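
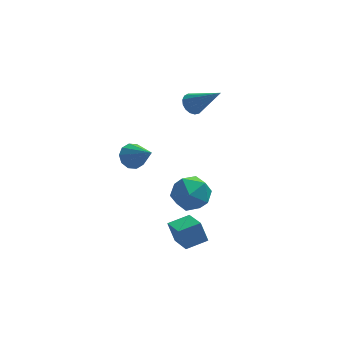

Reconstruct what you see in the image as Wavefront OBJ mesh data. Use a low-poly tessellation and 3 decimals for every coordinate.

v -1.073 1.669 -0.127
v -0.597 1.483 -0.635
v -0.307 0.531 1.007
v -0.427 1.825 -0.406
v -0.504 2.108 -0.07
v -0.799 2.222 0.243
v -1.197 2.126 0.415
v -1.549 1.855 0.38
v -1.718 1.513 0.151
v -1.641 1.231 -0.184
v -1.347 1.116 -0.498
v -0.948 1.212 -0.67
v 1.255 -1.874 0.127
v 2.039 -2.42 0.567
v 0.121 -2.9 0.873
v 0.905 -3.446 1.313
v 0.708 -2.462 1.627
v 1.409 -1.828 1.166
v 0.751 -3.492 0.274
v 1.452 -2.858 -0.187
v 1.727 -3.42 0.658
v 1.701 -2.783 1.494
v 0.459 -2.537 -0.054
v 0.433 -1.9 0.782
v 1.759 2.053 3.047
v 2.187 1.961 2.623
v 2.921 1.167 4.413
v 2.255 2.222 2.735
v 2.208 2.445 2.919
v 2.059 2.577 3.132
v 1.841 2.589 3.325
v 1.604 2.479 3.455
v 1.402 2.27 3.492
v 1.283 2.012 3.426
v 1.272 1.763 3.274
v 1.373 1.581 3.07
v 1.562 1.506 2.86
v 1.796 1.557 2.694
v 2.022 1.721 2.608
v 0.573 -4.91 -1.117
v 0.286 -4.547 -0.185
v 0.252 -3.562 -1.741
v -0.035 -3.199 -0.81
v 1.595 -4.581 -0.93
v 1.308 -4.218 0.001
v 1.274 -3.233 -1.555
v 0.987 -2.87 -0.623
f 2 1 4
f 2 4 3
f 4 1 5
f 4 5 3
f 5 1 6
f 5 6 3
f 6 1 7
f 6 7 3
f 7 1 8
f 7 8 3
f 8 1 9
f 8 9 3
f 9 1 10
f 9 10 3
f 10 1 11
f 10 11 3
f 11 1 12
f 11 12 3
f 12 1 2
f 12 2 3
f 13 24 18
f 13 18 14
f 13 14 20
f 13 20 23
f 13 23 24
f 14 18 22
f 18 24 17
f 24 23 15
f 23 20 19
f 20 14 21
f 16 22 17
f 16 17 15
f 16 15 19
f 16 19 21
f 16 21 22
f 17 22 18
f 15 17 24
f 19 15 23
f 21 19 20
f 22 21 14
f 26 25 28
f 26 28 27
f 28 25 29
f 28 29 27
f 29 25 30
f 29 30 27
f 30 25 31
f 30 31 27
f 31 25 32
f 31 32 27
f 32 25 33
f 32 33 27
f 33 25 34
f 33 34 27
f 34 25 35
f 34 35 27
f 35 25 36
f 35 36 27
f 36 25 37
f 36 37 27
f 37 25 38
f 37 38 27
f 38 25 39
f 38 39 27
f 39 25 26
f 39 26 27
f 41 43 40
f 44 41 40
f 40 43 42
f 42 44 40
f 41 47 43
f 45 41 44
f 45 47 41
f 43 47 42
f 46 44 42
f 42 47 46
f 46 45 44
f 47 45 46



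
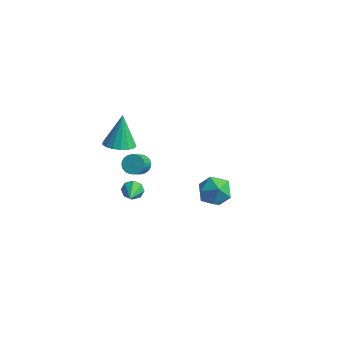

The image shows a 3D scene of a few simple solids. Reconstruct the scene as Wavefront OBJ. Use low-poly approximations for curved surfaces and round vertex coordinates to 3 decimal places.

v -2.206 -0.321 2.911
v -1.326 -0.356 3.039
v -2.414 0.561 4.569
v -1.385 0.013 2.835
v -1.632 0.306 2.649
v -2.01 0.456 2.522
v -2.433 0.427 2.485
v -2.805 0.227 2.545
v -3.039 -0.098 2.688
v -3.083 -0.475 2.883
v -2.925 -0.816 3.084
v -2.603 -1.044 3.245
v -2.191 -1.106 3.33
v -1.781 -0.988 3.318
v -1.47 -0.718 3.213
v 3.794 0.079 2.104
v 4.212 -0.604 1.525
v 2.348 -0.376 1.595
v 2.766 -1.059 1.016
v 2.79 -1.162 1.998
v 3.684 -0.881 2.313
v 2.876 -0.099 0.807
v 3.77 0.182 1.122
v 3.645 -0.714 0.723
v 3.592 -1.371 1.46
v 2.968 0.391 1.66
v 2.915 -0.266 2.397
v -3.253 4.123 -3.834
v -2.617 4.181 -3.876
v -2.411 2.915 -2.487
v -3.047 2.857 -2.446
v -2.671 4.357 -3.708
v -2.465 3.092 -2.319
v -2.814 4.497 -3.558
v -2.608 3.232 -2.169
v -3.023 4.581 -3.451
v -2.817 3.316 -2.062
v -3.268 4.594 -3.402
v -3.062 3.329 -2.013
v -3.51 4.536 -3.419
v -3.304 3.271 -2.03
v -3.713 4.415 -3.5
v -3.507 3.15 -2.111
v -3.846 4.25 -3.631
v -3.64 2.984 -2.242
v -3.889 4.065 -3.793
v -3.683 2.799 -2.404
v -3.835 3.888 -3.961
v -3.629 2.623 -2.572
v -3.692 3.748 -4.111
v -3.486 2.483 -2.722
v -3.483 3.664 -4.218
v -3.277 2.399 -2.829
v -3.238 3.651 -4.267
v -3.032 2.386 -2.878
v -2.996 3.709 -4.25
v -2.79 2.444 -2.861
v -2.793 3.83 -4.169
v -2.587 2.565 -2.78
v -2.66 3.996 -4.038
v -2.454 2.73 -2.649
v -1.442 -0.405 -0.753
v -1.084 -0.078 -0.366
v -1.038 -1.515 -0.187
v -1.52 -0.148 -0.194
v -1.911 -0.369 -0.348
v -2.026 -0.611 -0.74
v -1.8 -0.732 -1.139
v -1.364 -0.661 -1.312
v -0.973 -0.44 -1.157
v -0.857 -0.199 -0.765
f 2 1 4
f 2 4 3
f 4 1 5
f 4 5 3
f 5 1 6
f 5 6 3
f 6 1 7
f 6 7 3
f 7 1 8
f 7 8 3
f 8 1 9
f 8 9 3
f 9 1 10
f 9 10 3
f 10 1 11
f 10 11 3
f 11 1 12
f 11 12 3
f 12 1 13
f 12 13 3
f 13 1 14
f 13 14 3
f 14 1 15
f 14 15 3
f 15 1 2
f 15 2 3
f 16 27 21
f 16 21 17
f 16 17 23
f 16 23 26
f 16 26 27
f 17 21 25
f 21 27 20
f 27 26 18
f 26 23 22
f 23 17 24
f 19 25 20
f 19 20 18
f 19 18 22
f 19 22 24
f 19 24 25
f 20 25 21
f 18 20 27
f 22 18 26
f 24 22 23
f 25 24 17
f 29 28 32
f 29 32 30
f 30 32 33
f 30 33 31
f 32 28 34
f 32 34 33
f 33 34 35
f 33 35 31
f 34 28 36
f 34 36 35
f 35 36 37
f 35 37 31
f 36 28 38
f 36 38 37
f 37 38 39
f 37 39 31
f 38 28 40
f 38 40 39
f 39 40 41
f 39 41 31
f 40 28 42
f 40 42 41
f 41 42 43
f 41 43 31
f 42 28 44
f 42 44 43
f 43 44 45
f 43 45 31
f 44 28 46
f 44 46 45
f 45 46 47
f 45 47 31
f 46 28 48
f 46 48 47
f 47 48 49
f 47 49 31
f 48 28 50
f 48 50 49
f 49 50 51
f 49 51 31
f 50 28 52
f 50 52 51
f 51 52 53
f 51 53 31
f 52 28 54
f 52 54 53
f 53 54 55
f 53 55 31
f 54 28 56
f 54 56 55
f 55 56 57
f 55 57 31
f 56 28 58
f 56 58 57
f 57 58 59
f 57 59 31
f 58 28 60
f 58 60 59
f 59 60 61
f 59 61 31
f 60 28 29
f 60 29 61
f 61 29 30
f 61 30 31
f 63 62 65
f 63 65 64
f 65 62 66
f 65 66 64
f 66 62 67
f 66 67 64
f 67 62 68
f 67 68 64
f 68 62 69
f 68 69 64
f 69 62 70
f 69 70 64
f 70 62 71
f 70 71 64
f 71 62 63
f 71 63 64



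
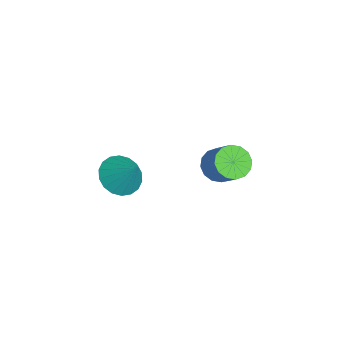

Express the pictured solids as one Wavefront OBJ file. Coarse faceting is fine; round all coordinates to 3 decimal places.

v 2.991 -4.21 2.142
v 3.668 -5.037 2.09
v 3.869 -3.57 3.398
v 3.863 -4.721 1.792
v 3.886 -4.303 1.564
v 3.731 -3.868 1.45
v 3.43 -3.5 1.473
v 3.042 -3.272 1.629
v 2.644 -3.23 1.887
v 2.314 -3.383 2.195
v 2.118 -3.698 2.493
v 2.096 -4.116 2.721
v 2.25 -4.552 2.835
v 2.551 -4.92 2.811
v 2.94 -5.147 2.656
v 3.338 -5.189 2.398
v -1.066 0.988 -1.687
v -0.576 0.19 -1.844
v 0.516 0.633 -0.69
v 0.026 1.432 -0.533
v -0.383 0.52 -2.153
v 0.709 0.964 -0.999
v -0.374 0.976 -2.338
v 0.718 1.42 -1.183
v -0.55 1.435 -2.348
v 0.542 1.879 -1.193
v -0.864 1.774 -2.181
v 0.228 2.218 -1.026
v -1.232 1.903 -1.881
v -0.14 2.347 -0.727
v -1.556 1.787 -1.53
v -0.464 2.23 -0.376
v -1.749 1.456 -1.221
v -0.657 1.9 -0.067
v -1.758 1 -1.037
v -0.666 1.444 0.118
v -1.582 0.541 -1.027
v -0.49 0.985 0.128
v -1.268 0.202 -1.194
v -0.176 0.646 -0.039
v -0.9 0.073 -1.493
v 0.192 0.517 -0.339
f 2 1 4
f 2 4 3
f 4 1 5
f 4 5 3
f 5 1 6
f 5 6 3
f 6 1 7
f 6 7 3
f 7 1 8
f 7 8 3
f 8 1 9
f 8 9 3
f 9 1 10
f 9 10 3
f 10 1 11
f 10 11 3
f 11 1 12
f 11 12 3
f 12 1 13
f 12 13 3
f 13 1 14
f 13 14 3
f 14 1 15
f 14 15 3
f 15 1 16
f 15 16 3
f 16 1 2
f 16 2 3
f 18 17 21
f 18 21 19
f 19 21 22
f 19 22 20
f 21 17 23
f 21 23 22
f 22 23 24
f 22 24 20
f 23 17 25
f 23 25 24
f 24 25 26
f 24 26 20
f 25 17 27
f 25 27 26
f 26 27 28
f 26 28 20
f 27 17 29
f 27 29 28
f 28 29 30
f 28 30 20
f 29 17 31
f 29 31 30
f 30 31 32
f 30 32 20
f 31 17 33
f 31 33 32
f 32 33 34
f 32 34 20
f 33 17 35
f 33 35 34
f 34 35 36
f 34 36 20
f 35 17 37
f 35 37 36
f 36 37 38
f 36 38 20
f 37 17 39
f 37 39 38
f 38 39 40
f 38 40 20
f 39 17 41
f 39 41 40
f 40 41 42
f 40 42 20
f 41 17 18
f 41 18 42
f 42 18 19
f 42 19 20



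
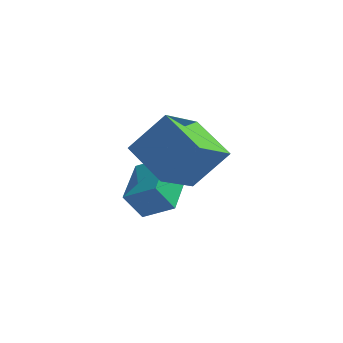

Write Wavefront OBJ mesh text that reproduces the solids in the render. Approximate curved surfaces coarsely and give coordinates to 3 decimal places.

v 2.41 -0.509 -0.938
v 1.125 0.696 -0.255
v 3.222 1.015 -2.098
v 1.937 2.22 -1.414
v 3.583 -0.06 0.474
v 2.298 1.145 1.158
v 4.395 1.464 -0.685
v 3.11 2.669 -0.002
v 1.379 1.856 -4.398
v 0.737 1.707 -3.371
v 1.476 3.774 -4.058
v 0.835 3.624 -3.031
v 2.525 1.676 -3.709
v 1.884 1.526 -2.682
v 2.623 3.593 -3.369
v 1.981 3.444 -2.342
f 2 4 1
f 5 2 1
f 1 4 3
f 3 5 1
f 2 8 4
f 6 2 5
f 6 8 2
f 4 8 3
f 7 5 3
f 3 8 7
f 7 6 5
f 8 6 7
f 10 12 9
f 13 10 9
f 9 12 11
f 11 13 9
f 10 16 12
f 14 10 13
f 14 16 10
f 12 16 11
f 15 13 11
f 11 16 15
f 15 14 13
f 16 14 15



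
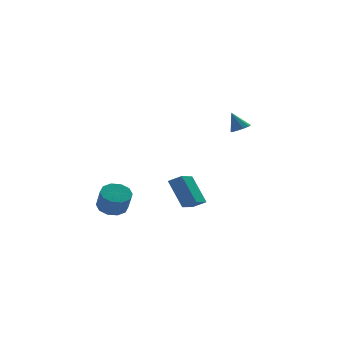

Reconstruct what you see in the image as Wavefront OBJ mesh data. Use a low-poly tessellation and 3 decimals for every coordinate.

v 4.06 1.717 0.591
v 4.395 1.266 0.877
v 3.66 2.143 1.729
v 4.635 1.62 0.829
v 4.607 2.02 0.669
v 4.322 2.277 0.473
v 3.915 2.272 0.332
v 3.576 2.007 0.312
v 3.463 1.607 0.422
v 3.629 1.257 0.612
v 3.997 1.123 0.791
v -0.001 0.189 -4.447
v 0.685 -0.167 -4.027
v -0.438 1.309 -2.787
v 0.248 0.953 -2.366
v 1.152 1.627 -5.114
v 1.838 1.271 -4.693
v 0.715 2.747 -3.453
v 1.401 2.391 -3.033
v -3.811 0.988 -4.127
v -3.318 1.649 -3.769
v -3.295 0.974 -2.554
v -3.789 0.312 -2.913
v -3.854 1.773 -3.69
v -3.832 1.098 -2.475
v -4.374 1.597 -3.779
v -4.352 0.922 -2.564
v -4.679 1.188 -4
v -4.657 0.513 -2.785
v -4.653 0.702 -4.271
v -4.63 0.027 -3.056
v -4.305 0.326 -4.486
v -4.282 -0.349 -3.271
v -3.768 0.202 -4.565
v -3.746 -0.473 -3.35
v -3.248 0.378 -4.476
v -3.226 -0.297 -3.261
v -2.943 0.787 -4.255
v -2.921 0.112 -3.04
v -2.97 1.273 -3.984
v -2.947 0.598 -2.769
f 2 1 4
f 2 4 3
f 4 1 5
f 4 5 3
f 5 1 6
f 5 6 3
f 6 1 7
f 6 7 3
f 7 1 8
f 7 8 3
f 8 1 9
f 8 9 3
f 9 1 10
f 9 10 3
f 10 1 11
f 10 11 3
f 11 1 2
f 11 2 3
f 13 15 12
f 16 13 12
f 12 15 14
f 14 16 12
f 13 19 15
f 17 13 16
f 17 19 13
f 15 19 14
f 18 16 14
f 14 19 18
f 18 17 16
f 19 17 18
f 21 20 24
f 21 24 22
f 22 24 25
f 22 25 23
f 24 20 26
f 24 26 25
f 25 26 27
f 25 27 23
f 26 20 28
f 26 28 27
f 27 28 29
f 27 29 23
f 28 20 30
f 28 30 29
f 29 30 31
f 29 31 23
f 30 20 32
f 30 32 31
f 31 32 33
f 31 33 23
f 32 20 34
f 32 34 33
f 33 34 35
f 33 35 23
f 34 20 36
f 34 36 35
f 35 36 37
f 35 37 23
f 36 20 38
f 36 38 37
f 37 38 39
f 37 39 23
f 38 20 40
f 38 40 39
f 39 40 41
f 39 41 23
f 40 20 21
f 40 21 41
f 41 21 22
f 41 22 23



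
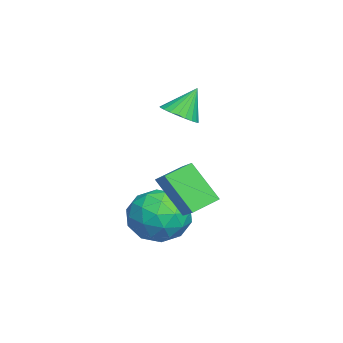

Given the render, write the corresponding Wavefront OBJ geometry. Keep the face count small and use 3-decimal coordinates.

v -2.629 -0.919 -0.044
v -2.188 -1.41 0.353
v -2.991 -0.301 1.124
v -1.993 -1.188 0.296
v -1.895 -0.926 0.187
v -1.909 -0.663 0.043
v -2.032 -0.438 -0.114
v -2.246 -0.287 -0.26
v -2.519 -0.232 -0.374
v -2.809 -0.282 -0.437
v -3.071 -0.429 -0.44
v -3.266 -0.65 -0.384
v -3.364 -0.912 -0.275
v -3.35 -1.176 -0.131
v -3.226 -1.4 0.026
v -3.012 -1.551 0.172
v -2.739 -1.606 0.286
v -2.45 -1.557 0.349
v 1.662 -0.5 -3.051
v 1.211 -1.447 -1.613
v 0.968 0.34 -2.716
v 0.517 -0.607 -1.278
v 2.323 -0.133 -2.602
v 1.872 -1.08 -1.164
v 1.629 0.707 -2.267
v 1.178 -0.24 -0.829
v -0.175 -1.357 -3.946
v 0.603 -0.478 -4.129
v 1.077 -2.222 -2.771
v 1.855 -1.343 -2.954
v 0.858 -1.136 -2.341
v 0.085 -0.602 -3.067
v 1.595 -2.098 -3.833
v 0.822 -1.564 -4.559
v 1.697 -0.936 -4.059
v 1.242 -0.342 -3.136
v 0.438 -2.358 -3.764
v -0.017 -1.764 -2.841
v 0.104 -0.842 -4.141
v 1.576 -1.858 -2.759
v 0.99 -1.737 -2.399
v 1.447 -1.22 -2.506
v -0.201 -0.914 -3.517
v 0.257 -0.398 -3.624
v 0.407 -0.785 -2.573
v 1.423 -2.302 -3.276
v 1.881 -1.786 -3.383
v 0.233 -1.48 -4.394
v 0.69 -0.963 -4.501
v 1.273 -1.915 -4.327
v 1.205 -0.594 -4.207
v 1.941 -1.103 -3.516
v 1.788 -1.547 -4.033
v 1.333 -1.232 -4.46
v 0.937 -0.245 -3.665
v 1.673 -0.753 -2.974
v 1.087 -0.632 -2.613
v 0.632 -0.318 -3.04
v 1.58 -0.514 -3.623
v 0.007 -1.947 -3.926
v 0.743 -2.455 -3.235
v 1.048 -2.382 -3.86
v 0.593 -2.068 -4.287
v -0.261 -1.597 -3.384
v 0.475 -2.106 -2.693
v 0.347 -1.468 -2.44
v -0.108 -1.153 -2.867
v 0.1 -2.186 -3.277
f 2 1 4
f 2 4 3
f 4 1 5
f 4 5 3
f 5 1 6
f 5 6 3
f 6 1 7
f 6 7 3
f 7 1 8
f 7 8 3
f 8 1 9
f 8 9 3
f 9 1 10
f 9 10 3
f 10 1 11
f 10 11 3
f 11 1 12
f 11 12 3
f 12 1 13
f 12 13 3
f 13 1 14
f 13 14 3
f 14 1 15
f 14 15 3
f 15 1 16
f 15 16 3
f 16 1 17
f 16 17 3
f 17 1 18
f 17 18 3
f 18 1 2
f 18 2 3
f 20 22 19
f 23 20 19
f 19 22 21
f 21 23 19
f 20 26 22
f 24 20 23
f 24 26 20
f 22 26 21
f 25 23 21
f 21 26 25
f 25 24 23
f 26 24 25
f 27 64 43
f 64 38 67
f 43 67 32
f 64 67 43
f 27 43 39
f 43 32 44
f 39 44 28
f 43 44 39
f 27 39 48
f 39 28 49
f 48 49 34
f 39 49 48
f 27 48 60
f 48 34 63
f 60 63 37
f 48 63 60
f 27 60 64
f 60 37 68
f 64 68 38
f 60 68 64
f 28 44 55
f 44 32 58
f 55 58 36
f 44 58 55
f 32 67 45
f 67 38 66
f 45 66 31
f 67 66 45
f 38 68 65
f 68 37 61
f 65 61 29
f 68 61 65
f 37 63 62
f 63 34 50
f 62 50 33
f 63 50 62
f 34 49 54
f 49 28 51
f 54 51 35
f 49 51 54
f 30 56 42
f 56 36 57
f 42 57 31
f 56 57 42
f 30 42 40
f 42 31 41
f 40 41 29
f 42 41 40
f 30 40 47
f 40 29 46
f 47 46 33
f 40 46 47
f 30 47 52
f 47 33 53
f 52 53 35
f 47 53 52
f 30 52 56
f 52 35 59
f 56 59 36
f 52 59 56
f 31 57 45
f 57 36 58
f 45 58 32
f 57 58 45
f 29 41 65
f 41 31 66
f 65 66 38
f 41 66 65
f 33 46 62
f 46 29 61
f 62 61 37
f 46 61 62
f 35 53 54
f 53 33 50
f 54 50 34
f 53 50 54
f 36 59 55
f 59 35 51
f 55 51 28
f 59 51 55



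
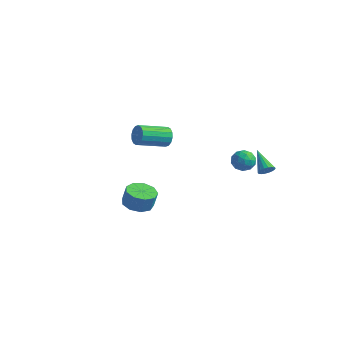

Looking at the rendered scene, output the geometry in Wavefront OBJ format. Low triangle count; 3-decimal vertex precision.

v 3.904 2.495 3.021
v 4.409 2 3.126
v 3.131 1.66 2.814
v 3.636 1.165 2.919
v 3.398 1.556 3.469
v 3.876 2.072 3.597
v 3.664 1.588 2.343
v 4.142 2.104 2.471
v 4.261 1.44 2.708
v 4.097 1.42 3.403
v 3.443 2.24 2.537
v 3.279 2.22 3.232
v 4.224 2.321 3.092
v 3.316 1.339 2.848
v 3.175 1.569 3.171
v 3.473 1.278 3.233
v 3.911 2.363 3.368
v 4.208 2.072 3.43
v 3.613 1.811 3.631
v 3.332 1.588 2.51
v 3.629 1.297 2.572
v 4.067 2.382 2.707
v 4.365 2.091 2.769
v 3.927 1.849 2.309
v 4.435 1.701 2.908
v 3.98 1.21 2.786
v 3.997 1.459 2.447
v 4.278 1.762 2.523
v 4.338 1.689 3.316
v 3.883 1.198 3.195
v 3.743 1.428 3.518
v 4.024 1.731 3.593
v 4.251 1.36 3.07
v 3.657 2.462 2.745
v 3.202 1.971 2.624
v 3.516 1.929 2.347
v 3.797 2.232 2.422
v 3.56 2.45 3.154
v 3.105 1.959 3.032
v 3.262 1.898 3.417
v 3.543 2.201 3.493
v 3.289 2.3 2.87
v -2.786 3.613 1.283
v -2.368 3.584 1.819
v -3.236 2.038 2.412
v -3.654 2.067 1.877
v -2.641 3.778 1.927
v -3.509 2.232 2.52
v -2.952 3.929 1.862
v -3.821 2.383 2.455
v -3.219 3.994 1.643
v -4.088 2.448 2.236
v -3.37 3.958 1.327
v -4.239 2.412 1.92
v -3.364 3.829 0.999
v -4.233 2.283 1.592
v -3.204 3.642 0.748
v -4.072 2.096 1.341
v -2.931 3.448 0.64
v -3.799 1.902 1.233
v -2.619 3.297 0.705
v -3.488 1.751 1.298
v -2.352 3.232 0.924
v -3.221 1.686 1.517
v -2.201 3.268 1.24
v -3.07 1.722 1.833
v -2.207 3.397 1.568
v -3.076 1.851 2.161
v 4.399 3.094 1.763
v 4.743 3.314 2.052
v 3.281 3.746 2.597
v 4.71 3.464 1.891
v 4.616 3.541 1.705
v 4.479 3.529 1.53
v 4.326 3.431 1.401
v 4.188 3.267 1.344
v 4.091 3.068 1.37
v 4.056 2.874 1.474
v 4.088 2.724 1.635
v 4.182 2.647 1.821
v 4.32 2.659 1.996
v 4.472 2.757 2.125
v 4.611 2.921 2.182
v 4.707 3.12 2.156
v -0.335 -1.994 -0.091
v 0.527 -1.994 -0.271
v 0.736 -1.886 0.731
v -0.125 -1.886 0.911
v 0.313 -1.431 -0.287
v 0.523 -1.323 0.715
v -0.204 -1.132 -0.212
v 0.006 -1.024 0.791
v -0.782 -1.236 -0.08
v -0.572 -1.128 0.923
v -1.151 -1.695 0.047
v -0.941 -1.587 1.05
v -1.138 -2.293 0.109
v -0.928 -2.185 1.111
v -0.749 -2.752 0.077
v -0.54 -2.644 1.08
v -0.167 -2.856 -0.034
v 0.043 -2.748 0.969
v 0.337 -2.557 -0.171
v 0.547 -2.449 0.831
f 1 38 17
f 38 12 41
f 17 41 6
f 38 41 17
f 1 17 13
f 17 6 18
f 13 18 2
f 17 18 13
f 1 13 22
f 13 2 23
f 22 23 8
f 13 23 22
f 1 22 34
f 22 8 37
f 34 37 11
f 22 37 34
f 1 34 38
f 34 11 42
f 38 42 12
f 34 42 38
f 2 18 29
f 18 6 32
f 29 32 10
f 18 32 29
f 6 41 19
f 41 12 40
f 19 40 5
f 41 40 19
f 12 42 39
f 42 11 35
f 39 35 3
f 42 35 39
f 11 37 36
f 37 8 24
f 36 24 7
f 37 24 36
f 8 23 28
f 23 2 25
f 28 25 9
f 23 25 28
f 4 30 16
f 30 10 31
f 16 31 5
f 30 31 16
f 4 16 14
f 16 5 15
f 14 15 3
f 16 15 14
f 4 14 21
f 14 3 20
f 21 20 7
f 14 20 21
f 4 21 26
f 21 7 27
f 26 27 9
f 21 27 26
f 4 26 30
f 26 9 33
f 30 33 10
f 26 33 30
f 5 31 19
f 31 10 32
f 19 32 6
f 31 32 19
f 3 15 39
f 15 5 40
f 39 40 12
f 15 40 39
f 7 20 36
f 20 3 35
f 36 35 11
f 20 35 36
f 9 27 28
f 27 7 24
f 28 24 8
f 27 24 28
f 10 33 29
f 33 9 25
f 29 25 2
f 33 25 29
f 44 43 47
f 44 47 45
f 45 47 48
f 45 48 46
f 47 43 49
f 47 49 48
f 48 49 50
f 48 50 46
f 49 43 51
f 49 51 50
f 50 51 52
f 50 52 46
f 51 43 53
f 51 53 52
f 52 53 54
f 52 54 46
f 53 43 55
f 53 55 54
f 54 55 56
f 54 56 46
f 55 43 57
f 55 57 56
f 56 57 58
f 56 58 46
f 57 43 59
f 57 59 58
f 58 59 60
f 58 60 46
f 59 43 61
f 59 61 60
f 60 61 62
f 60 62 46
f 61 43 63
f 61 63 62
f 62 63 64
f 62 64 46
f 63 43 65
f 63 65 64
f 64 65 66
f 64 66 46
f 65 43 67
f 65 67 66
f 66 67 68
f 66 68 46
f 67 43 44
f 67 44 68
f 68 44 45
f 68 45 46
f 70 69 72
f 70 72 71
f 72 69 73
f 72 73 71
f 73 69 74
f 73 74 71
f 74 69 75
f 74 75 71
f 75 69 76
f 75 76 71
f 76 69 77
f 76 77 71
f 77 69 78
f 77 78 71
f 78 69 79
f 78 79 71
f 79 69 80
f 79 80 71
f 80 69 81
f 80 81 71
f 81 69 82
f 81 82 71
f 82 69 83
f 82 83 71
f 83 69 84
f 83 84 71
f 84 69 70
f 84 70 71
f 86 85 89
f 86 89 87
f 87 89 90
f 87 90 88
f 89 85 91
f 89 91 90
f 90 91 92
f 90 92 88
f 91 85 93
f 91 93 92
f 92 93 94
f 92 94 88
f 93 85 95
f 93 95 94
f 94 95 96
f 94 96 88
f 95 85 97
f 95 97 96
f 96 97 98
f 96 98 88
f 97 85 99
f 97 99 98
f 98 99 100
f 98 100 88
f 99 85 101
f 99 101 100
f 100 101 102
f 100 102 88
f 101 85 103
f 101 103 102
f 102 103 104
f 102 104 88
f 103 85 86
f 103 86 104
f 104 86 87
f 104 87 88



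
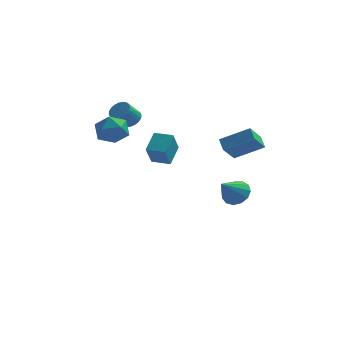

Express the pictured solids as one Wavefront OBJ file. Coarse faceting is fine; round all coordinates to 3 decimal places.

v -0.542 -1.605 0.78
v -0.68 -2.428 1.979
v -0.309 -0.505 1.563
v -0.447 -1.328 2.761
v 0.507 -1.812 0.759
v 0.369 -2.635 1.957
v 0.74 -0.712 1.541
v 0.602 -1.535 2.74
v 3.224 3.564 -3.558
v 3.894 3.75 -2.97
v 2.536 2.456 -2.422
v 3.518 4.085 -2.872
v 3.049 4.254 -2.991
v 2.636 4.204 -3.29
v 2.409 3.951 -3.674
v 2.442 3.575 -4.022
v 2.723 3.196 -4.222
v 3.163 2.933 -4.211
v 3.623 2.871 -3.993
v 3.956 3.029 -3.637
v 4.057 3.357 -3.255
v -2.779 4.099 1.523
v -2.176 4.06 1.856
v -2.697 3.423 2.729
v -3.301 3.461 2.397
v -2.279 4.287 1.96
v -2.8 3.65 2.833
v -2.458 4.484 1.997
v -2.979 3.847 2.87
v -2.686 4.623 1.962
v -3.207 3.986 2.835
v -2.928 4.682 1.86
v -3.45 4.045 2.733
v -3.148 4.652 1.707
v -3.669 4.015 2.58
v -3.311 4.538 1.526
v -3.833 3.901 2.4
v -3.394 4.357 1.345
v -3.915 3.72 2.218
v -3.383 4.137 1.191
v -3.904 3.5 2.064
v -3.28 3.91 1.087
v -3.801 3.273 1.96
v -3.101 3.713 1.05
v -3.622 3.076 1.923
v -2.873 3.574 1.085
v -3.394 2.937 1.958
v -2.63 3.515 1.187
v -3.152 2.878 2.06
v -2.411 3.545 1.34
v -2.932 2.908 2.213
v -2.247 3.659 1.52
v -2.769 3.022 2.394
v -2.165 3.84 1.702
v -2.686 3.203 2.575
v 3.149 3.182 -0.711
v 2.69 2.159 0.315
v 2.822 3.829 -0.213
v 2.363 2.806 0.814
v 4.817 3.334 0.186
v 4.358 2.311 1.213
v 4.49 3.981 0.685
v 4.031 2.958 1.711
v -3.546 2.147 2.238
v -2.87 2.181 1.42
v -3.65 0.439 2.08
v -2.974 0.473 1.262
v -2.632 0.692 2.243
v -2.568 1.747 2.341
v -3.952 0.873 1.159
v -3.888 1.928 1.257
v -3.121 1.394 0.753
v -2.305 1.282 1.424
v -4.215 1.338 2.076
v -3.399 1.226 2.747
f 2 4 1
f 5 2 1
f 1 4 3
f 3 5 1
f 2 8 4
f 6 2 5
f 6 8 2
f 4 8 3
f 7 5 3
f 3 8 7
f 7 6 5
f 8 6 7
f 10 9 12
f 10 12 11
f 12 9 13
f 12 13 11
f 13 9 14
f 13 14 11
f 14 9 15
f 14 15 11
f 15 9 16
f 15 16 11
f 16 9 17
f 16 17 11
f 17 9 18
f 17 18 11
f 18 9 19
f 18 19 11
f 19 9 20
f 19 20 11
f 20 9 21
f 20 21 11
f 21 9 10
f 21 10 11
f 23 22 26
f 23 26 24
f 24 26 27
f 24 27 25
f 26 22 28
f 26 28 27
f 27 28 29
f 27 29 25
f 28 22 30
f 28 30 29
f 29 30 31
f 29 31 25
f 30 22 32
f 30 32 31
f 31 32 33
f 31 33 25
f 32 22 34
f 32 34 33
f 33 34 35
f 33 35 25
f 34 22 36
f 34 36 35
f 35 36 37
f 35 37 25
f 36 22 38
f 36 38 37
f 37 38 39
f 37 39 25
f 38 22 40
f 38 40 39
f 39 40 41
f 39 41 25
f 40 22 42
f 40 42 41
f 41 42 43
f 41 43 25
f 42 22 44
f 42 44 43
f 43 44 45
f 43 45 25
f 44 22 46
f 44 46 45
f 45 46 47
f 45 47 25
f 46 22 48
f 46 48 47
f 47 48 49
f 47 49 25
f 48 22 50
f 48 50 49
f 49 50 51
f 49 51 25
f 50 22 52
f 50 52 51
f 51 52 53
f 51 53 25
f 52 22 54
f 52 54 53
f 53 54 55
f 53 55 25
f 54 22 23
f 54 23 55
f 55 23 24
f 55 24 25
f 57 59 56
f 60 57 56
f 56 59 58
f 58 60 56
f 57 63 59
f 61 57 60
f 61 63 57
f 59 63 58
f 62 60 58
f 58 63 62
f 62 61 60
f 63 61 62
f 64 75 69
f 64 69 65
f 64 65 71
f 64 71 74
f 64 74 75
f 65 69 73
f 69 75 68
f 75 74 66
f 74 71 70
f 71 65 72
f 67 73 68
f 67 68 66
f 67 66 70
f 67 70 72
f 67 72 73
f 68 73 69
f 66 68 75
f 70 66 74
f 72 70 71
f 73 72 65



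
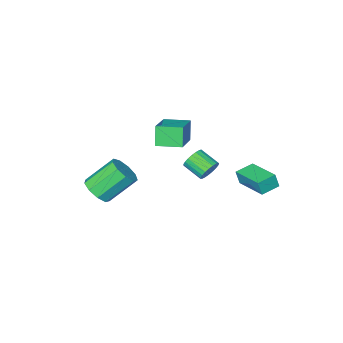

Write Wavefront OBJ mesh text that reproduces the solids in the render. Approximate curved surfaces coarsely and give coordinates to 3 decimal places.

v 3.094 -0.072 -3.037
v 3.621 -0.327 -2.407
v 2.313 0.117 -1.133
v 1.786 0.372 -1.763
v 3.705 0.244 -2.52
v 2.396 0.688 -1.246
v 3.503 0.667 -2.875
v 2.194 1.111 -1.601
v 3.11 0.745 -3.306
v 1.801 1.189 -2.032
v 2.709 0.44 -3.611
v 1.401 0.884 -2.337
v 2.489 -0.104 -3.647
v 1.18 0.34 -2.373
v 2.552 -0.634 -3.398
v 1.244 -0.19 -2.124
v 2.869 -0.9 -2.98
v 1.56 -0.456 -1.706
v 3.291 -0.779 -2.589
v 1.982 -0.335 -1.314
v -2.167 0.008 -1.402
v -2.444 -0.38 -0.323
v -0.87 1.317 -0.598
v -1.147 0.929 0.481
v -1.193 -0.909 -1.481
v -1.47 -1.297 -0.402
v 0.104 0.4 -0.677
v -0.173 0.012 0.402
v -4.27 2.689 -3.159
v -4.134 2.522 -2.389
v -4.241 4.576 -2.757
v -4.105 4.41 -1.986
v -3.255 2.71 -3.334
v -3.119 2.544 -2.563
v -3.226 4.598 -2.931
v -3.09 4.431 -2.161
v -0.787 3.756 -0.72
v -0.532 4.063 -0.245
v -0.219 3.091 0.215
v -0.473 2.784 -0.26
v -0.773 4.025 -0.162
v -0.459 3.053 0.299
v -1.016 3.94 -0.174
v -0.703 2.969 0.286
v -1.22 3.824 -0.282
v -0.906 2.852 0.179
v -1.348 3.696 -0.464
v -1.035 2.724 -0.004
v -1.38 3.578 -0.692
v -1.067 2.606 -0.231
v -1.309 3.491 -0.924
v -0.996 2.519 -0.464
v -1.148 3.45 -1.121
v -0.834 2.478 -0.66
v -0.924 3.462 -1.248
v -0.611 2.49 -0.788
v -0.677 3.524 -1.285
v -0.363 2.552 -0.824
v -0.448 3.627 -1.223
v -0.135 2.655 -0.763
v -0.278 3.752 -1.075
v 0.035 2.78 -0.615
v -0.196 3.878 -0.865
v 0.117 2.906 -0.405
v -0.216 3.982 -0.631
v 0.097 3.01 -0.17
v -0.335 4.048 -0.411
v -0.022 3.076 0.049
f 2 1 5
f 2 5 3
f 3 5 6
f 3 6 4
f 5 1 7
f 5 7 6
f 6 7 8
f 6 8 4
f 7 1 9
f 7 9 8
f 8 9 10
f 8 10 4
f 9 1 11
f 9 11 10
f 10 11 12
f 10 12 4
f 11 1 13
f 11 13 12
f 12 13 14
f 12 14 4
f 13 1 15
f 13 15 14
f 14 15 16
f 14 16 4
f 15 1 17
f 15 17 16
f 16 17 18
f 16 18 4
f 17 1 19
f 17 19 18
f 18 19 20
f 18 20 4
f 19 1 2
f 19 2 20
f 20 2 3
f 20 3 4
f 22 24 21
f 25 22 21
f 21 24 23
f 23 25 21
f 22 28 24
f 26 22 25
f 26 28 22
f 24 28 23
f 27 25 23
f 23 28 27
f 27 26 25
f 28 26 27
f 30 32 29
f 33 30 29
f 29 32 31
f 31 33 29
f 30 36 32
f 34 30 33
f 34 36 30
f 32 36 31
f 35 33 31
f 31 36 35
f 35 34 33
f 36 34 35
f 38 37 41
f 38 41 39
f 39 41 42
f 39 42 40
f 41 37 43
f 41 43 42
f 42 43 44
f 42 44 40
f 43 37 45
f 43 45 44
f 44 45 46
f 44 46 40
f 45 37 47
f 45 47 46
f 46 47 48
f 46 48 40
f 47 37 49
f 47 49 48
f 48 49 50
f 48 50 40
f 49 37 51
f 49 51 50
f 50 51 52
f 50 52 40
f 51 37 53
f 51 53 52
f 52 53 54
f 52 54 40
f 53 37 55
f 53 55 54
f 54 55 56
f 54 56 40
f 55 37 57
f 55 57 56
f 56 57 58
f 56 58 40
f 57 37 59
f 57 59 58
f 58 59 60
f 58 60 40
f 59 37 61
f 59 61 60
f 60 61 62
f 60 62 40
f 61 37 63
f 61 63 62
f 62 63 64
f 62 64 40
f 63 37 65
f 63 65 64
f 64 65 66
f 64 66 40
f 65 37 67
f 65 67 66
f 66 67 68
f 66 68 40
f 67 37 38
f 67 38 68
f 68 38 39
f 68 39 40



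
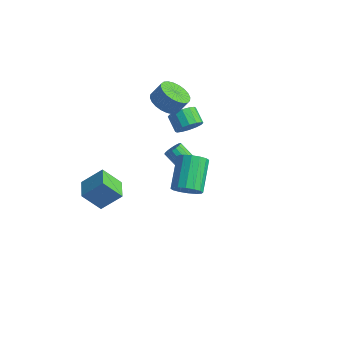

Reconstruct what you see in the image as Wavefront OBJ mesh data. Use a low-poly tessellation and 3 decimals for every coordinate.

v -2.887 2.368 2.636
v -2.106 1.793 2.608
v -1.733 2.257 3.497
v -2.513 2.832 3.524
v -1.987 2.088 2.404
v -1.614 2.553 3.293
v -2.005 2.426 2.235
v -1.632 2.891 3.124
v -2.157 2.755 2.127
v -1.784 3.22 3.016
v -2.421 3.026 2.096
v -2.047 3.49 2.985
v -2.755 3.196 2.148
v -2.382 3.66 3.036
v -3.109 3.24 2.273
v -2.736 3.704 3.162
v -3.429 3.151 2.454
v -3.056 3.615 3.343
v -3.667 2.943 2.663
v -3.294 3.407 3.552
v -3.786 2.647 2.867
v -3.413 3.112 3.756
v -3.768 2.309 3.036
v -3.395 2.774 3.925
v -3.616 1.98 3.144
v -3.243 2.445 4.033
v -3.353 1.71 3.175
v -2.979 2.174 4.064
v -3.018 1.54 3.124
v -2.645 2.004 4.012
v -2.664 1.496 2.998
v -2.291 1.96 3.887
v -2.344 1.585 2.817
v -1.971 2.049 3.706
v -2.187 3.371 -2.771
v -1.769 3.219 -2.384
v -2.655 2.977 -1.522
v -3.073 3.129 -1.909
v -1.803 3.496 -2.341
v -2.689 3.254 -1.479
v -1.925 3.745 -2.397
v -2.811 3.503 -1.535
v -2.107 3.907 -2.539
v -2.993 3.665 -1.676
v -2.308 3.947 -2.734
v -3.194 3.705 -1.871
v -2.481 3.855 -2.937
v -3.367 3.613 -2.075
v -2.586 3.652 -3.102
v -3.472 3.41 -2.24
v -2.6 3.385 -3.192
v -3.486 3.143 -2.33
v -2.52 3.114 -3.185
v -3.406 2.872 -2.323
v -2.363 2.902 -3.084
v -3.249 2.66 -2.221
v -2.166 2.798 -2.91
v -3.052 2.556 -2.048
v -1.974 2.825 -2.705
v -2.86 2.583 -1.843
v -1.83 2.977 -2.515
v -2.716 2.735 -1.653
v -2.917 -3.673 -0.593
v -2.192 -2.782 0.417
v -2.262 -2.913 -1.735
v -1.537 -2.021 -0.725
v -1.903 -4.519 -0.575
v -1.178 -3.627 0.435
v -1.248 -3.758 -1.717
v -0.523 -2.867 -0.707
v 4.334 -2.778 3.018
v 4.747 -2.153 2.66
v 3.8 -0.837 3.865
v 3.386 -1.462 4.222
v 4.389 -2.197 2.427
v 3.442 -0.881 3.632
v 4.016 -2.397 2.352
v 3.069 -1.081 3.557
v 3.728 -2.699 2.455
v 2.781 -1.383 3.66
v 3.603 -3.022 2.709
v 2.655 -1.706 3.914
v 3.673 -3.279 3.046
v 2.726 -1.963 4.251
v 3.92 -3.403 3.375
v 2.973 -2.087 4.58
v 4.278 -3.359 3.608
v 3.331 -2.043 4.813
v 4.651 -3.159 3.683
v 3.704 -1.843 4.888
v 4.939 -2.857 3.58
v 3.992 -1.541 4.785
v 5.065 -2.534 3.326
v 4.117 -1.218 4.531
v 4.994 -2.277 2.989
v 4.047 -0.961 4.194
v -1.921 3.311 0.595
v -1.436 3.779 1.08
v -2.313 4.037 1.709
v -2.799 3.569 1.225
v -1.577 4.045 0.773
v -2.454 4.303 1.403
v -1.811 4.114 0.42
v -2.688 4.373 1.049
v -2.074 3.969 0.113
v -2.951 4.227 0.742
v -2.296 3.647 -0.065
v -3.173 3.905 0.565
v -2.418 3.235 -0.065
v -3.295 3.493 0.564
v -2.407 2.843 0.111
v -3.284 3.101 0.74
v -2.266 2.577 0.417
v -3.143 2.835 1.047
v -2.032 2.507 0.771
v -2.909 2.766 1.4
v -1.769 2.653 1.078
v -2.646 2.911 1.707
v -1.547 2.975 1.255
v -2.424 3.233 1.885
v -1.425 3.387 1.256
v -2.302 3.645 1.885
f 2 1 5
f 2 5 3
f 3 5 6
f 3 6 4
f 5 1 7
f 5 7 6
f 6 7 8
f 6 8 4
f 7 1 9
f 7 9 8
f 8 9 10
f 8 10 4
f 9 1 11
f 9 11 10
f 10 11 12
f 10 12 4
f 11 1 13
f 11 13 12
f 12 13 14
f 12 14 4
f 13 1 15
f 13 15 14
f 14 15 16
f 14 16 4
f 15 1 17
f 15 17 16
f 16 17 18
f 16 18 4
f 17 1 19
f 17 19 18
f 18 19 20
f 18 20 4
f 19 1 21
f 19 21 20
f 20 21 22
f 20 22 4
f 21 1 23
f 21 23 22
f 22 23 24
f 22 24 4
f 23 1 25
f 23 25 24
f 24 25 26
f 24 26 4
f 25 1 27
f 25 27 26
f 26 27 28
f 26 28 4
f 27 1 29
f 27 29 28
f 28 29 30
f 28 30 4
f 29 1 31
f 29 31 30
f 30 31 32
f 30 32 4
f 31 1 33
f 31 33 32
f 32 33 34
f 32 34 4
f 33 1 2
f 33 2 34
f 34 2 3
f 34 3 4
f 36 35 39
f 36 39 37
f 37 39 40
f 37 40 38
f 39 35 41
f 39 41 40
f 40 41 42
f 40 42 38
f 41 35 43
f 41 43 42
f 42 43 44
f 42 44 38
f 43 35 45
f 43 45 44
f 44 45 46
f 44 46 38
f 45 35 47
f 45 47 46
f 46 47 48
f 46 48 38
f 47 35 49
f 47 49 48
f 48 49 50
f 48 50 38
f 49 35 51
f 49 51 50
f 50 51 52
f 50 52 38
f 51 35 53
f 51 53 52
f 52 53 54
f 52 54 38
f 53 35 55
f 53 55 54
f 54 55 56
f 54 56 38
f 55 35 57
f 55 57 56
f 56 57 58
f 56 58 38
f 57 35 59
f 57 59 58
f 58 59 60
f 58 60 38
f 59 35 61
f 59 61 60
f 60 61 62
f 60 62 38
f 61 35 36
f 61 36 62
f 62 36 37
f 62 37 38
f 64 66 63
f 67 64 63
f 63 66 65
f 65 67 63
f 64 70 66
f 68 64 67
f 68 70 64
f 66 70 65
f 69 67 65
f 65 70 69
f 69 68 67
f 70 68 69
f 72 71 75
f 72 75 73
f 73 75 76
f 73 76 74
f 75 71 77
f 75 77 76
f 76 77 78
f 76 78 74
f 77 71 79
f 77 79 78
f 78 79 80
f 78 80 74
f 79 71 81
f 79 81 80
f 80 81 82
f 80 82 74
f 81 71 83
f 81 83 82
f 82 83 84
f 82 84 74
f 83 71 85
f 83 85 84
f 84 85 86
f 84 86 74
f 85 71 87
f 85 87 86
f 86 87 88
f 86 88 74
f 87 71 89
f 87 89 88
f 88 89 90
f 88 90 74
f 89 71 91
f 89 91 90
f 90 91 92
f 90 92 74
f 91 71 93
f 91 93 92
f 92 93 94
f 92 94 74
f 93 71 95
f 93 95 94
f 94 95 96
f 94 96 74
f 95 71 72
f 95 72 96
f 96 72 73
f 96 73 74
f 98 97 101
f 98 101 99
f 99 101 102
f 99 102 100
f 101 97 103
f 101 103 102
f 102 103 104
f 102 104 100
f 103 97 105
f 103 105 104
f 104 105 106
f 104 106 100
f 105 97 107
f 105 107 106
f 106 107 108
f 106 108 100
f 107 97 109
f 107 109 108
f 108 109 110
f 108 110 100
f 109 97 111
f 109 111 110
f 110 111 112
f 110 112 100
f 111 97 113
f 111 113 112
f 112 113 114
f 112 114 100
f 113 97 115
f 113 115 114
f 114 115 116
f 114 116 100
f 115 97 117
f 115 117 116
f 116 117 118
f 116 118 100
f 117 97 119
f 117 119 118
f 118 119 120
f 118 120 100
f 119 97 121
f 119 121 120
f 120 121 122
f 120 122 100
f 121 97 98
f 121 98 122
f 122 98 99
f 122 99 100



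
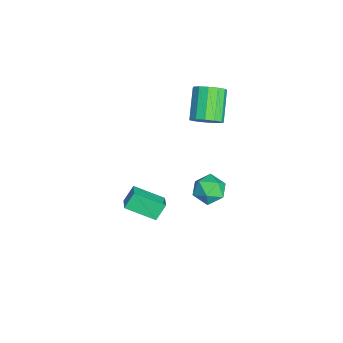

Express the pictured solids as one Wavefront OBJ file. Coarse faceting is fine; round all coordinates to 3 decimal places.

v -2.182 0.029 -3.974
v -1.632 0.835 -3.437
v -0.828 -1.115 -3.643
v -0.278 -0.309 -3.106
v -1.207 -0.738 -2.665
v -2.044 -0.031 -2.87
v -0.416 -0.249 -4.21
v -1.253 0.458 -4.415
v -0.54 0.664 -3.583
v -1.029 0.361 -2.628
v -1.431 -0.641 -4.452
v -1.92 -0.944 -3.497
v 2.535 -4.508 1.19
v 3.46 -4.454 1.566
v 2.802 -2.767 0.286
v 3.727 -2.714 0.661
v 2.953 -5.066 0.239
v 3.878 -5.013 0.614
v 3.22 -3.326 -0.666
v 4.145 -3.272 -0.29
v -1.524 -0.347 2.95
v -1.091 -0.956 3.6
v -2.804 -0.721 4.96
v -3.236 -0.113 4.31
v -0.919 -0.441 3.728
v -2.631 -0.207 5.088
v -0.938 0.103 3.609
v -2.651 0.338 4.969
v -1.144 0.505 3.281
v -2.857 0.74 4.641
v -1.47 0.636 2.848
v -3.183 0.871 4.208
v -1.813 0.455 2.447
v -3.526 0.689 3.807
v -2.064 0.019 2.206
v -3.777 0.254 3.566
v -2.144 -0.533 2.201
v -3.857 -0.298 3.561
v -2.026 -1.026 2.434
v -3.739 -0.792 3.794
v -1.749 -1.304 2.831
v -3.462 -1.069 4.191
v -1.401 -1.278 3.265
v -3.114 -1.043 4.626
f 1 12 6
f 1 6 2
f 1 2 8
f 1 8 11
f 1 11 12
f 2 6 10
f 6 12 5
f 12 11 3
f 11 8 7
f 8 2 9
f 4 10 5
f 4 5 3
f 4 3 7
f 4 7 9
f 4 9 10
f 5 10 6
f 3 5 12
f 7 3 11
f 9 7 8
f 10 9 2
f 14 16 13
f 17 14 13
f 13 16 15
f 15 17 13
f 14 20 16
f 18 14 17
f 18 20 14
f 16 20 15
f 19 17 15
f 15 20 19
f 19 18 17
f 20 18 19
f 22 21 25
f 22 25 23
f 23 25 26
f 23 26 24
f 25 21 27
f 25 27 26
f 26 27 28
f 26 28 24
f 27 21 29
f 27 29 28
f 28 29 30
f 28 30 24
f 29 21 31
f 29 31 30
f 30 31 32
f 30 32 24
f 31 21 33
f 31 33 32
f 32 33 34
f 32 34 24
f 33 21 35
f 33 35 34
f 34 35 36
f 34 36 24
f 35 21 37
f 35 37 36
f 36 37 38
f 36 38 24
f 37 21 39
f 37 39 38
f 38 39 40
f 38 40 24
f 39 21 41
f 39 41 40
f 40 41 42
f 40 42 24
f 41 21 43
f 41 43 42
f 42 43 44
f 42 44 24
f 43 21 22
f 43 22 44
f 44 22 23
f 44 23 24



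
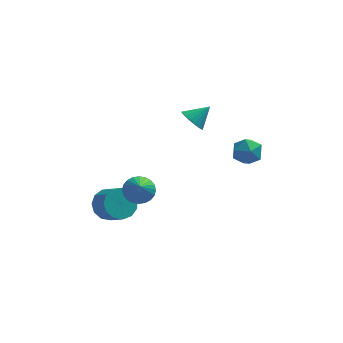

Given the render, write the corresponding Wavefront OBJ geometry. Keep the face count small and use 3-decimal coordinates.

v 0.757 -0.333 1.43
v 1.11 0.053 0.812
v 1.703 0.113 2.25
v 0.882 0.3 0.941
v 0.629 0.422 1.167
v 0.401 0.395 1.445
v 0.244 0.223 1.72
v 0.188 -0.059 1.937
v 0.245 -0.395 2.054
v 0.403 -0.719 2.048
v 0.631 -0.966 1.919
v 0.884 -1.088 1.693
v 1.112 -1.061 1.415
v 1.269 -0.889 1.14
v 1.325 -0.607 0.922
v 1.268 -0.271 0.805
v -1.959 -3.422 -1.841
v -1.143 -3.635 -2.094
v -1.881 -4.438 -0.739
v -1.08 -3.385 -1.868
v -1.15 -3.14 -1.637
v -1.344 -2.938 -1.438
v -1.631 -2.81 -1.3
v -1.968 -2.776 -1.244
v -2.304 -2.839 -1.279
v -2.587 -2.992 -1.4
v -2.774 -3.21 -1.587
v -2.838 -3.46 -1.814
v -2.767 -3.705 -2.044
v -2.573 -3.906 -2.244
v -2.286 -4.034 -2.382
v -1.949 -4.069 -2.437
v -1.614 -4.005 -2.402
v -1.331 -3.853 -2.282
v -3.595 -2.763 -3.562
v -3.028 -1.997 -3.229
v -2.337 -2.851 -2.444
v -2.905 -3.617 -2.778
v -3.473 -2.033 -2.876
v -2.782 -2.887 -2.091
v -3.957 -2.3 -2.741
v -3.266 -3.154 -1.956
v -4.326 -2.714 -2.867
v -3.635 -3.568 -2.082
v -4.463 -3.144 -3.214
v -3.773 -3.998 -2.429
v -4.325 -3.453 -3.671
v -3.634 -4.307 -2.886
v -3.955 -3.543 -4.094
v -3.264 -4.397 -3.309
v -3.471 -3.385 -4.349
v -2.78 -4.239 -3.564
v -3.026 -3.029 -4.353
v -2.336 -3.884 -3.568
v -2.762 -2.59 -4.107
v -2.072 -3.444 -3.322
v -2.763 -2.205 -3.687
v -2.072 -3.059 -2.902
v 3.839 -2.445 1.485
v 4.355 -3.192 1.666
v 2.905 -3.288 0.674
v 3.421 -4.035 0.855
v 2.932 -3.635 1.531
v 3.509 -3.114 2.033
v 3.751 -3.366 0.307
v 4.328 -2.845 0.809
v 4.3 -3.761 0.938
v 3.794 -3.927 1.695
v 3.466 -2.553 0.645
v 2.96 -2.719 1.402
f 2 1 4
f 2 4 3
f 4 1 5
f 4 5 3
f 5 1 6
f 5 6 3
f 6 1 7
f 6 7 3
f 7 1 8
f 7 8 3
f 8 1 9
f 8 9 3
f 9 1 10
f 9 10 3
f 10 1 11
f 10 11 3
f 11 1 12
f 11 12 3
f 12 1 13
f 12 13 3
f 13 1 14
f 13 14 3
f 14 1 15
f 14 15 3
f 15 1 16
f 15 16 3
f 16 1 2
f 16 2 3
f 18 17 20
f 18 20 19
f 20 17 21
f 20 21 19
f 21 17 22
f 21 22 19
f 22 17 23
f 22 23 19
f 23 17 24
f 23 24 19
f 24 17 25
f 24 25 19
f 25 17 26
f 25 26 19
f 26 17 27
f 26 27 19
f 27 17 28
f 27 28 19
f 28 17 29
f 28 29 19
f 29 17 30
f 29 30 19
f 30 17 31
f 30 31 19
f 31 17 32
f 31 32 19
f 32 17 33
f 32 33 19
f 33 17 34
f 33 34 19
f 34 17 18
f 34 18 19
f 36 35 39
f 36 39 37
f 37 39 40
f 37 40 38
f 39 35 41
f 39 41 40
f 40 41 42
f 40 42 38
f 41 35 43
f 41 43 42
f 42 43 44
f 42 44 38
f 43 35 45
f 43 45 44
f 44 45 46
f 44 46 38
f 45 35 47
f 45 47 46
f 46 47 48
f 46 48 38
f 47 35 49
f 47 49 48
f 48 49 50
f 48 50 38
f 49 35 51
f 49 51 50
f 50 51 52
f 50 52 38
f 51 35 53
f 51 53 52
f 52 53 54
f 52 54 38
f 53 35 55
f 53 55 54
f 54 55 56
f 54 56 38
f 55 35 57
f 55 57 56
f 56 57 58
f 56 58 38
f 57 35 36
f 57 36 58
f 58 36 37
f 58 37 38
f 59 70 64
f 59 64 60
f 59 60 66
f 59 66 69
f 59 69 70
f 60 64 68
f 64 70 63
f 70 69 61
f 69 66 65
f 66 60 67
f 62 68 63
f 62 63 61
f 62 61 65
f 62 65 67
f 62 67 68
f 63 68 64
f 61 63 70
f 65 61 69
f 67 65 66
f 68 67 60



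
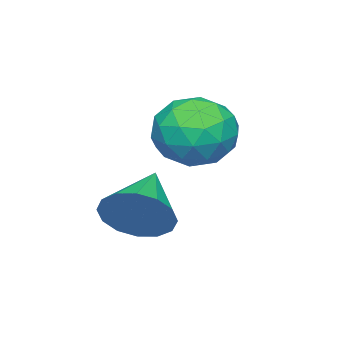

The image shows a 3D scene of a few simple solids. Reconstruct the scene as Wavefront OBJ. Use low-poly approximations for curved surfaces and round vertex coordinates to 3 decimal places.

v 0.725 2.494 0.067
v 1.185 2.236 0.858
v -0.805 2.046 0.813
v 1.078 2.711 0.922
v 0.876 3.129 0.758
v 0.633 3.376 0.409
v 0.415 3.387 -0.032
v 0.281 3.158 -0.446
v 0.265 2.752 -0.723
v 0.373 2.277 -0.787
v 0.575 1.859 -0.623
v 0.817 1.612 -0.274
v 1.035 1.601 0.167
v 1.17 1.83 0.581
v -1.448 3.648 1.57
v -0.815 3.368 2.457
v -2.245 2.012 1.623
v -1.612 1.732 2.51
v -2.414 2.514 2.616
v -1.921 3.525 2.583
v -1.139 1.855 1.497
v -0.646 2.866 1.464
v -0.623 2.26 2.412
v -1.412 2.667 3.103
v -1.648 2.713 0.977
v -2.437 3.12 1.668
v -1.061 3.651 2.008
v -1.999 1.729 2.072
v -2.47 2.188 2.134
v -2.098 2.024 2.655
v -1.712 3.744 2.083
v -1.339 3.579 2.604
v -2.28 3.077 2.698
v -1.721 1.801 1.476
v -1.348 1.636 1.997
v -0.962 3.356 1.425
v -0.59 3.192 1.946
v -0.78 2.303 1.382
v -0.577 2.836 2.503
v -1.046 1.874 2.535
v -0.767 1.946 1.939
v -0.477 2.541 1.92
v -1.04 3.075 2.91
v -1.509 2.114 2.941
v -1.98 2.573 3.004
v -1.691 3.167 2.984
v -0.928 2.424 2.883
v -1.551 3.266 1.139
v -2.02 2.305 1.17
v -1.369 2.213 1.096
v -1.08 2.807 1.076
v -2.014 3.506 1.545
v -2.483 2.544 1.577
v -2.583 2.839 2.16
v -2.293 3.434 2.141
v -2.132 2.956 1.197
f 2 1 4
f 2 4 3
f 4 1 5
f 4 5 3
f 5 1 6
f 5 6 3
f 6 1 7
f 6 7 3
f 7 1 8
f 7 8 3
f 8 1 9
f 8 9 3
f 9 1 10
f 9 10 3
f 10 1 11
f 10 11 3
f 11 1 12
f 11 12 3
f 12 1 13
f 12 13 3
f 13 1 14
f 13 14 3
f 14 1 2
f 14 2 3
f 15 52 31
f 52 26 55
f 31 55 20
f 52 55 31
f 15 31 27
f 31 20 32
f 27 32 16
f 31 32 27
f 15 27 36
f 27 16 37
f 36 37 22
f 27 37 36
f 15 36 48
f 36 22 51
f 48 51 25
f 36 51 48
f 15 48 52
f 48 25 56
f 52 56 26
f 48 56 52
f 16 32 43
f 32 20 46
f 43 46 24
f 32 46 43
f 20 55 33
f 55 26 54
f 33 54 19
f 55 54 33
f 26 56 53
f 56 25 49
f 53 49 17
f 56 49 53
f 25 51 50
f 51 22 38
f 50 38 21
f 51 38 50
f 22 37 42
f 37 16 39
f 42 39 23
f 37 39 42
f 18 44 30
f 44 24 45
f 30 45 19
f 44 45 30
f 18 30 28
f 30 19 29
f 28 29 17
f 30 29 28
f 18 28 35
f 28 17 34
f 35 34 21
f 28 34 35
f 18 35 40
f 35 21 41
f 40 41 23
f 35 41 40
f 18 40 44
f 40 23 47
f 44 47 24
f 40 47 44
f 19 45 33
f 45 24 46
f 33 46 20
f 45 46 33
f 17 29 53
f 29 19 54
f 53 54 26
f 29 54 53
f 21 34 50
f 34 17 49
f 50 49 25
f 34 49 50
f 23 41 42
f 41 21 38
f 42 38 22
f 41 38 42
f 24 47 43
f 47 23 39
f 43 39 16
f 47 39 43



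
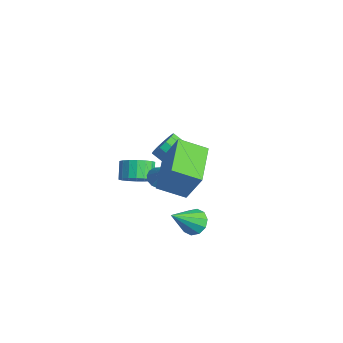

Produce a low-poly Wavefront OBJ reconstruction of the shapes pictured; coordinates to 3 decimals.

v -0.143 2.876 -2.245
v 0.374 2.732 -1.665
v -0.999 1.94 -0.636
v -1.517 2.084 -1.215
v 0.203 3.134 -1.583
v -1.17 2.342 -0.554
v -0.078 3.455 -1.711
v -1.451 2.663 -0.682
v -0.38 3.592 -2.009
v -1.753 2.8 -0.979
v -0.606 3.502 -2.381
v -1.979 2.71 -1.352
v -0.686 3.212 -2.71
v -2.059 2.42 -1.68
v -0.594 2.817 -2.891
v -1.967 2.025 -1.862
v -0.358 2.439 -2.867
v -1.731 1.648 -1.838
v -0.055 2.201 -2.646
v -1.428 1.409 -1.616
v 0.221 2.177 -2.297
v -1.152 1.385 -1.267
v 0.381 2.375 -1.931
v -0.992 1.583 -0.902
v 2.84 1.21 -3.358
v 3.542 1.074 -3.585
v 3.04 -0.19 -1.902
v 3.557 1.409 -3.265
v 3.298 1.668 -2.98
v 2.865 1.752 -2.84
v 2.422 1.629 -2.898
v 2.138 1.346 -3.131
v 2.123 1.011 -3.451
v 2.382 0.752 -3.736
v 2.816 0.668 -3.876
v 3.259 0.791 -3.818
v 2.289 -0.158 1.93
v 2.967 0.256 3.6
v 3.087 0.96 1.328
v 3.765 1.375 2.999
v 3.915 -1.495 1.601
v 4.593 -1.08 3.272
v 4.713 -0.376 1
v 5.391 0.038 2.67
v -1.157 0.372 -2.987
v -0.595 1.053 -2.867
v -1.262 1.488 -2.213
v -1.823 0.808 -2.333
v -0.816 1.174 -3.173
v -1.483 1.609 -2.519
v -1.105 1.136 -3.442
v -1.771 1.571 -2.788
v -1.403 0.947 -3.621
v -2.07 1.382 -2.967
v -1.653 0.644 -3.674
v -2.32 1.079 -3.02
v -1.804 0.287 -3.591
v -2.471 0.722 -2.938
v -1.828 -0.052 -3.389
v -2.494 0.383 -2.735
v -1.718 -0.308 -3.107
v -2.385 0.127 -2.453
v -1.497 -0.429 -2.801
v -2.164 0.006 -2.147
v -1.209 -0.391 -2.532
v -1.875 0.044 -1.878
v -0.91 -0.202 -2.353
v -1.577 0.233 -1.699
v -0.66 0.101 -2.3
v -1.327 0.536 -1.646
v -0.509 0.458 -2.382
v -1.176 0.893 -1.729
v -0.486 0.797 -2.585
v -1.152 1.232 -1.931
v 1.238 0.28 -0.769
v 1.795 0.224 -1.057
v 1.742 0.26 0.209
v 1.747 0.545 -1.027
v 1.563 0.795 -0.927
v 1.292 0.907 -0.784
v 1.006 0.851 -0.638
v 0.782 0.641 -0.526
v 0.681 0.335 -0.48
v 0.728 0.014 -0.511
v 0.912 -0.236 -0.611
v 1.184 -0.348 -0.753
v 1.469 -0.291 -0.899
v 1.693 -0.082 -1.011
f 2 1 5
f 2 5 3
f 3 5 6
f 3 6 4
f 5 1 7
f 5 7 6
f 6 7 8
f 6 8 4
f 7 1 9
f 7 9 8
f 8 9 10
f 8 10 4
f 9 1 11
f 9 11 10
f 10 11 12
f 10 12 4
f 11 1 13
f 11 13 12
f 12 13 14
f 12 14 4
f 13 1 15
f 13 15 14
f 14 15 16
f 14 16 4
f 15 1 17
f 15 17 16
f 16 17 18
f 16 18 4
f 17 1 19
f 17 19 18
f 18 19 20
f 18 20 4
f 19 1 21
f 19 21 20
f 20 21 22
f 20 22 4
f 21 1 23
f 21 23 22
f 22 23 24
f 22 24 4
f 23 1 2
f 23 2 24
f 24 2 3
f 24 3 4
f 26 25 28
f 26 28 27
f 28 25 29
f 28 29 27
f 29 25 30
f 29 30 27
f 30 25 31
f 30 31 27
f 31 25 32
f 31 32 27
f 32 25 33
f 32 33 27
f 33 25 34
f 33 34 27
f 34 25 35
f 34 35 27
f 35 25 36
f 35 36 27
f 36 25 26
f 36 26 27
f 38 40 37
f 41 38 37
f 37 40 39
f 39 41 37
f 38 44 40
f 42 38 41
f 42 44 38
f 40 44 39
f 43 41 39
f 39 44 43
f 43 42 41
f 44 42 43
f 46 45 49
f 46 49 47
f 47 49 50
f 47 50 48
f 49 45 51
f 49 51 50
f 50 51 52
f 50 52 48
f 51 45 53
f 51 53 52
f 52 53 54
f 52 54 48
f 53 45 55
f 53 55 54
f 54 55 56
f 54 56 48
f 55 45 57
f 55 57 56
f 56 57 58
f 56 58 48
f 57 45 59
f 57 59 58
f 58 59 60
f 58 60 48
f 59 45 61
f 59 61 60
f 60 61 62
f 60 62 48
f 61 45 63
f 61 63 62
f 62 63 64
f 62 64 48
f 63 45 65
f 63 65 64
f 64 65 66
f 64 66 48
f 65 45 67
f 65 67 66
f 66 67 68
f 66 68 48
f 67 45 69
f 67 69 68
f 68 69 70
f 68 70 48
f 69 45 71
f 69 71 70
f 70 71 72
f 70 72 48
f 71 45 73
f 71 73 72
f 72 73 74
f 72 74 48
f 73 45 46
f 73 46 74
f 74 46 47
f 74 47 48
f 76 75 78
f 76 78 77
f 78 75 79
f 78 79 77
f 79 75 80
f 79 80 77
f 80 75 81
f 80 81 77
f 81 75 82
f 81 82 77
f 82 75 83
f 82 83 77
f 83 75 84
f 83 84 77
f 84 75 85
f 84 85 77
f 85 75 86
f 85 86 77
f 86 75 87
f 86 87 77
f 87 75 88
f 87 88 77
f 88 75 76
f 88 76 77



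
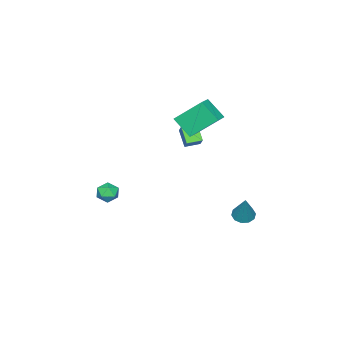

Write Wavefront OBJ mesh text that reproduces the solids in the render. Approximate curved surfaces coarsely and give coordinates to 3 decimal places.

v -2.627 1.123 -3.623
v -2.192 0.628 -3.638
v -1.893 1.717 -1.917
v -2.023 0.95 -3.823
v -2.085 1.338 -3.931
v -2.354 1.644 -3.922
v -2.727 1.752 -3.798
v -3.063 1.619 -3.608
v -3.232 1.297 -3.423
v -3.17 0.909 -3.315
v -2.901 0.602 -3.324
v -2.527 0.495 -3.448
v -1.667 -2.397 3.275
v -2.392 -1.1 4.628
v -1.673 -1.345 2.263
v -2.398 -0.048 3.616
v -0.762 -2.152 3.524
v -1.487 -0.855 4.877
v -0.768 -1.1 2.512
v -1.493 0.197 3.865
v 2.293 -3.539 -1.5
v 2.824 -3.329 -1.105
v 2.436 -4.591 -1.135
v 2.967 -4.381 -0.74
v 2.321 -4.186 -0.583
v 2.232 -3.536 -0.808
v 3.028 -4.384 -1.432
v 2.939 -3.734 -1.657
v 3.279 -3.852 -1.064
v 2.841 -3.73 -0.539
v 2.419 -4.19 -1.701
v 1.981 -4.068 -1.176
v -2.537 -3.082 1.537
v -1.911 -2.487 2.297
v -3.205 -2.521 1.649
v -2.58 -1.926 2.408
v -2.12 -2.414 0.672
v -1.495 -1.819 1.431
v -2.789 -1.853 0.783
v -2.163 -1.258 1.543
f 2 1 4
f 2 4 3
f 4 1 5
f 4 5 3
f 5 1 6
f 5 6 3
f 6 1 7
f 6 7 3
f 7 1 8
f 7 8 3
f 8 1 9
f 8 9 3
f 9 1 10
f 9 10 3
f 10 1 11
f 10 11 3
f 11 1 12
f 11 12 3
f 12 1 2
f 12 2 3
f 14 16 13
f 17 14 13
f 13 16 15
f 15 17 13
f 14 20 16
f 18 14 17
f 18 20 14
f 16 20 15
f 19 17 15
f 15 20 19
f 19 18 17
f 20 18 19
f 21 32 26
f 21 26 22
f 21 22 28
f 21 28 31
f 21 31 32
f 22 26 30
f 26 32 25
f 32 31 23
f 31 28 27
f 28 22 29
f 24 30 25
f 24 25 23
f 24 23 27
f 24 27 29
f 24 29 30
f 25 30 26
f 23 25 32
f 27 23 31
f 29 27 28
f 30 29 22
f 34 36 33
f 37 34 33
f 33 36 35
f 35 37 33
f 34 40 36
f 38 34 37
f 38 40 34
f 36 40 35
f 39 37 35
f 35 40 39
f 39 38 37
f 40 38 39



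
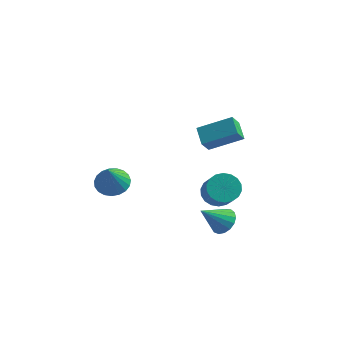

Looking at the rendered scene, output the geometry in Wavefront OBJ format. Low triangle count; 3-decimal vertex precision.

v 1.678 -0.17 3.342
v 1.06 0.708 3.901
v 1.843 0.483 2.498
v 1.225 1.361 3.057
v 3.455 0.519 4.223
v 2.837 1.397 4.782
v 3.62 1.172 3.379
v 3.002 2.05 3.938
v -3.761 0.356 -1.583
v -2.823 0.759 -1.447
v -3.599 -0.596 0.123
v -3.073 1.051 -1.26
v -3.442 1.224 -1.128
v -3.867 1.247 -1.075
v -4.273 1.115 -1.11
v -4.59 0.853 -1.226
v -4.765 0.504 -1.404
v -4.765 0.13 -1.613
v -4.593 -0.204 -1.817
v -4.276 -0.442 -1.98
v -3.87 -0.542 -2.074
v -3.446 -0.486 -2.084
v -3.076 -0.285 -2.006
v -2.824 0.027 -1.856
v -2.735 0.396 -1.658
v 1.156 4.021 -3.686
v 2.084 4.346 -3.916
v 2.892 3.084 -2.444
v 1.964 2.759 -2.214
v 1.954 4.634 -3.597
v 2.761 3.373 -2.125
v 1.665 4.801 -3.296
v 2.472 3.54 -1.824
v 1.276 4.814 -3.072
v 2.083 3.552 -1.6
v 0.862 4.669 -2.97
v 1.67 3.408 -1.497
v 0.508 4.396 -3.009
v 1.315 3.134 -1.537
v 0.281 4.048 -3.183
v 1.089 2.787 -1.71
v 0.228 3.696 -3.456
v 1.036 2.434 -1.984
v 0.359 3.407 -3.775
v 1.166 2.146 -2.303
v 0.648 3.24 -4.076
v 1.455 1.979 -2.604
v 1.037 3.228 -4.3
v 1.844 1.966 -2.828
v 1.45 3.372 -4.403
v 2.258 2.111 -2.93
v 1.805 3.646 -4.363
v 2.612 2.384 -2.891
v 2.031 3.993 -4.19
v 2.839 2.732 -2.717
v 3.584 -1.916 -1.19
v 4.184 -2.546 -1.182
v 2.616 -2.824 0.07
v 4.315 -2.28 -0.89
v 4.279 -1.93 -0.667
v 4.083 -1.577 -0.563
v 3.773 -1.302 -0.603
v 3.419 -1.168 -0.778
v 3.104 -1.205 -1.047
v 2.898 -1.405 -1.349
v 2.85 -1.722 -1.614
v 2.969 -2.084 -1.783
v 3.23 -2.407 -1.815
v 3.571 -2.618 -1.705
v 3.916 -2.668 -1.476
f 2 4 1
f 5 2 1
f 1 4 3
f 3 5 1
f 2 8 4
f 6 2 5
f 6 8 2
f 4 8 3
f 7 5 3
f 3 8 7
f 7 6 5
f 8 6 7
f 10 9 12
f 10 12 11
f 12 9 13
f 12 13 11
f 13 9 14
f 13 14 11
f 14 9 15
f 14 15 11
f 15 9 16
f 15 16 11
f 16 9 17
f 16 17 11
f 17 9 18
f 17 18 11
f 18 9 19
f 18 19 11
f 19 9 20
f 19 20 11
f 20 9 21
f 20 21 11
f 21 9 22
f 21 22 11
f 22 9 23
f 22 23 11
f 23 9 24
f 23 24 11
f 24 9 25
f 24 25 11
f 25 9 10
f 25 10 11
f 27 26 30
f 27 30 28
f 28 30 31
f 28 31 29
f 30 26 32
f 30 32 31
f 31 32 33
f 31 33 29
f 32 26 34
f 32 34 33
f 33 34 35
f 33 35 29
f 34 26 36
f 34 36 35
f 35 36 37
f 35 37 29
f 36 26 38
f 36 38 37
f 37 38 39
f 37 39 29
f 38 26 40
f 38 40 39
f 39 40 41
f 39 41 29
f 40 26 42
f 40 42 41
f 41 42 43
f 41 43 29
f 42 26 44
f 42 44 43
f 43 44 45
f 43 45 29
f 44 26 46
f 44 46 45
f 45 46 47
f 45 47 29
f 46 26 48
f 46 48 47
f 47 48 49
f 47 49 29
f 48 26 50
f 48 50 49
f 49 50 51
f 49 51 29
f 50 26 52
f 50 52 51
f 51 52 53
f 51 53 29
f 52 26 54
f 52 54 53
f 53 54 55
f 53 55 29
f 54 26 27
f 54 27 55
f 55 27 28
f 55 28 29
f 57 56 59
f 57 59 58
f 59 56 60
f 59 60 58
f 60 56 61
f 60 61 58
f 61 56 62
f 61 62 58
f 62 56 63
f 62 63 58
f 63 56 64
f 63 64 58
f 64 56 65
f 64 65 58
f 65 56 66
f 65 66 58
f 66 56 67
f 66 67 58
f 67 56 68
f 67 68 58
f 68 56 69
f 68 69 58
f 69 56 70
f 69 70 58
f 70 56 57
f 70 57 58



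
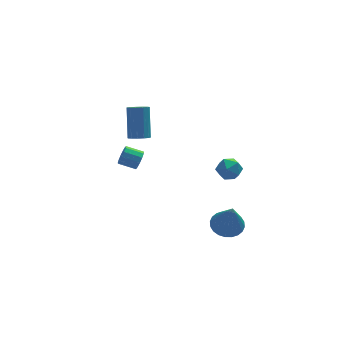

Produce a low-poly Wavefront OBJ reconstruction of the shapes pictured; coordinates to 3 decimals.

v 0.298 3.212 0.426
v 0.64 3.623 0.112
v 0.864 4.698 1.759
v 0.522 4.288 2.074
v 0.309 3.731 0.086
v 0.533 4.806 1.734
v -0.026 3.674 0.169
v 0.198 4.75 1.816
v -0.258 3.471 0.333
v -0.034 4.546 1.98
v -0.313 3.185 0.527
v -0.089 4.261 2.174
v -0.174 2.909 0.689
v 0.049 3.984 2.336
v 0.114 2.728 0.767
v 0.338 3.804 2.415
v 0.461 2.701 0.738
v 0.685 3.777 2.385
v 0.756 2.837 0.609
v 0.98 3.912 2.256
v 0.906 3.091 0.423
v 1.13 4.167 2.07
v 0.863 3.384 0.237
v 1.087 4.46 1.884
v 3.914 -2.119 2.056
v 4.242 -2.662 1.624
v 2.798 -2.618 1.836
v 3.126 -3.161 1.404
v 3.238 -3.155 2.163
v 3.928 -2.847 2.299
v 3.112 -2.433 1.161
v 3.802 -2.125 1.297
v 3.747 -2.856 1.071
v 3.824 -3.302 1.69
v 3.216 -1.978 1.77
v 3.293 -2.424 2.389
v 0.107 2.318 -0.706
v 0.397 2.564 -0.242
v -0.477 2.929 0.11
v -0.767 2.682 -0.354
v 0.395 2.797 -0.487
v -0.479 3.161 -0.136
v 0.301 2.877 -0.802
v -0.572 3.242 -0.45
v 0.146 2.78 -1.087
v -0.727 3.144 -0.735
v -0.021 2.536 -1.25
v -0.895 2.9 -0.898
v -0.148 2.223 -1.241
v -1.022 2.587 -0.889
v -0.194 1.94 -1.062
v -1.068 2.304 -0.71
v -0.145 1.777 -0.77
v -1.018 2.141 -0.418
v -0.015 1.785 -0.457
v -0.889 2.15 -0.105
v 0.153 1.963 -0.224
v -0.721 2.328 0.128
v 0.307 2.254 -0.144
v -0.567 2.618 0.208
v 3.345 -3.069 -2.272
v 4.245 -3.061 -2.283
v 3.375 -3.851 -0.388
v 4.175 -2.744 -2.15
v 3.979 -2.476 -2.036
v 3.687 -2.298 -1.957
v 3.342 -2.237 -1.926
v 2.998 -2.304 -1.948
v 2.707 -2.486 -2.019
v 2.512 -2.757 -2.129
v 2.445 -3.076 -2.26
v 2.514 -3.393 -2.393
v 2.71 -3.661 -2.508
v 3.002 -3.839 -2.586
v 3.347 -3.9 -2.617
v 3.691 -3.834 -2.595
v 3.982 -3.651 -2.524
v 4.177 -3.38 -2.415
f 2 1 5
f 2 5 3
f 3 5 6
f 3 6 4
f 5 1 7
f 5 7 6
f 6 7 8
f 6 8 4
f 7 1 9
f 7 9 8
f 8 9 10
f 8 10 4
f 9 1 11
f 9 11 10
f 10 11 12
f 10 12 4
f 11 1 13
f 11 13 12
f 12 13 14
f 12 14 4
f 13 1 15
f 13 15 14
f 14 15 16
f 14 16 4
f 15 1 17
f 15 17 16
f 16 17 18
f 16 18 4
f 17 1 19
f 17 19 18
f 18 19 20
f 18 20 4
f 19 1 21
f 19 21 20
f 20 21 22
f 20 22 4
f 21 1 23
f 21 23 22
f 22 23 24
f 22 24 4
f 23 1 2
f 23 2 24
f 24 2 3
f 24 3 4
f 25 36 30
f 25 30 26
f 25 26 32
f 25 32 35
f 25 35 36
f 26 30 34
f 30 36 29
f 36 35 27
f 35 32 31
f 32 26 33
f 28 34 29
f 28 29 27
f 28 27 31
f 28 31 33
f 28 33 34
f 29 34 30
f 27 29 36
f 31 27 35
f 33 31 32
f 34 33 26
f 38 37 41
f 38 41 39
f 39 41 42
f 39 42 40
f 41 37 43
f 41 43 42
f 42 43 44
f 42 44 40
f 43 37 45
f 43 45 44
f 44 45 46
f 44 46 40
f 45 37 47
f 45 47 46
f 46 47 48
f 46 48 40
f 47 37 49
f 47 49 48
f 48 49 50
f 48 50 40
f 49 37 51
f 49 51 50
f 50 51 52
f 50 52 40
f 51 37 53
f 51 53 52
f 52 53 54
f 52 54 40
f 53 37 55
f 53 55 54
f 54 55 56
f 54 56 40
f 55 37 57
f 55 57 56
f 56 57 58
f 56 58 40
f 57 37 59
f 57 59 58
f 58 59 60
f 58 60 40
f 59 37 38
f 59 38 60
f 60 38 39
f 60 39 40
f 62 61 64
f 62 64 63
f 64 61 65
f 64 65 63
f 65 61 66
f 65 66 63
f 66 61 67
f 66 67 63
f 67 61 68
f 67 68 63
f 68 61 69
f 68 69 63
f 69 61 70
f 69 70 63
f 70 61 71
f 70 71 63
f 71 61 72
f 71 72 63
f 72 61 73
f 72 73 63
f 73 61 74
f 73 74 63
f 74 61 75
f 74 75 63
f 75 61 76
f 75 76 63
f 76 61 77
f 76 77 63
f 77 61 78
f 77 78 63
f 78 61 62
f 78 62 63



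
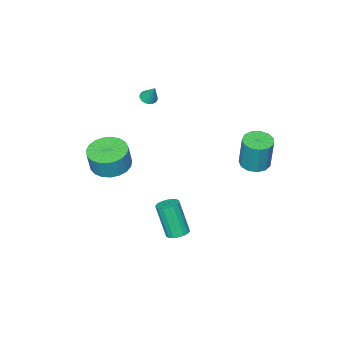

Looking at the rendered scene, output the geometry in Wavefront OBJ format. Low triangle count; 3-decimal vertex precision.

v -1.592 -2.28 2.891
v -1.114 -2.419 2.94
v -1.528 -1.7 3.929
v -1.095 -2.25 2.844
v -1.152 -2.086 2.756
v -1.275 -1.951 2.688
v -1.447 -1.866 2.651
v -1.641 -1.844 2.651
v -1.827 -1.889 2.687
v -1.978 -1.993 2.755
v -2.07 -2.141 2.843
v -2.089 -2.31 2.939
v -2.032 -2.474 3.027
v -1.908 -2.609 3.095
v -1.736 -2.694 3.132
v -1.543 -2.716 3.132
v -1.356 -2.671 3.096
v -1.206 -2.567 3.028
v 2.165 -1.051 0.129
v 2.888 -0.253 -0.093
v 3.198 -0.17 1.208
v 2.475 -0.969 1.431
v 2.505 -0.016 -0.017
v 2.814 0.067 1.284
v 2.063 0.043 0.084
v 2.372 0.126 1.385
v 1.638 -0.088 0.193
v 1.948 -0.005 1.495
v 1.305 -0.386 0.292
v 1.614 -0.303 1.593
v 1.12 -0.798 0.362
v 1.43 -0.715 1.663
v 1.117 -1.255 0.392
v 1.426 -1.172 1.693
v 1.294 -1.676 0.376
v 1.603 -1.593 1.678
v 1.622 -1.989 0.318
v 1.932 -1.906 1.62
v 2.044 -2.14 0.228
v 2.354 -2.057 1.529
v 2.487 -2.103 0.12
v 2.797 -2.02 1.421
v 2.875 -1.884 0.014
v 3.184 -1.801 1.315
v 3.139 -1.521 -0.072
v 3.449 -1.438 1.229
v 3.236 -1.077 -0.123
v 3.545 -0.994 1.178
v 3.147 -0.628 -0.131
v 3.456 -0.546 1.17
v -3.88 3.419 -0.395
v -3.283 2.832 -0.337
v -3.162 3.153 1.654
v -3.76 3.741 1.595
v -3.06 3.241 -0.416
v -2.939 3.563 1.574
v -3.097 3.707 -0.489
v -2.976 4.029 1.501
v -3.383 4.082 -0.533
v -3.262 4.404 1.458
v -3.827 4.246 -0.532
v -3.706 4.568 1.458
v -4.288 4.148 -0.488
v -4.167 4.469 1.502
v -4.619 3.818 -0.415
v -4.499 4.14 1.576
v -4.716 3.362 -0.335
v -4.596 3.683 1.655
v -4.548 2.923 -0.275
v -4.427 3.245 1.716
v -4.167 2.643 -0.252
v -4.047 2.964 1.738
v -3.696 2.609 -0.275
v -3.575 2.93 1.715
v 0.386 2.106 -4.565
v 0.963 2.39 -4.469
v 1.011 1.637 -2.52
v 0.434 1.354 -2.615
v 0.776 2.595 -4.386
v 0.824 1.842 -2.437
v 0.512 2.702 -4.338
v 0.56 1.949 -2.388
v 0.223 2.692 -4.334
v 0.271 1.939 -2.385
v -0.034 2.566 -4.377
v 0.014 1.813 -2.428
v -0.208 2.348 -4.456
v -0.159 1.596 -2.507
v -0.264 2.083 -4.557
v -0.215 1.33 -2.608
v -0.191 1.823 -4.66
v -0.143 1.07 -2.711
v -0.004 1.618 -4.743
v 0.044 0.865 -2.794
v 0.26 1.511 -4.792
v 0.308 0.758 -2.842
v 0.549 1.521 -4.795
v 0.597 0.768 -2.846
v 0.806 1.647 -4.752
v 0.854 0.894 -2.803
v 0.979 1.864 -4.673
v 1.028 1.112 -2.724
v 1.035 2.13 -4.572
v 1.084 1.377 -2.623
f 2 1 4
f 2 4 3
f 4 1 5
f 4 5 3
f 5 1 6
f 5 6 3
f 6 1 7
f 6 7 3
f 7 1 8
f 7 8 3
f 8 1 9
f 8 9 3
f 9 1 10
f 9 10 3
f 10 1 11
f 10 11 3
f 11 1 12
f 11 12 3
f 12 1 13
f 12 13 3
f 13 1 14
f 13 14 3
f 14 1 15
f 14 15 3
f 15 1 16
f 15 16 3
f 16 1 17
f 16 17 3
f 17 1 18
f 17 18 3
f 18 1 2
f 18 2 3
f 20 19 23
f 20 23 21
f 21 23 24
f 21 24 22
f 23 19 25
f 23 25 24
f 24 25 26
f 24 26 22
f 25 19 27
f 25 27 26
f 26 27 28
f 26 28 22
f 27 19 29
f 27 29 28
f 28 29 30
f 28 30 22
f 29 19 31
f 29 31 30
f 30 31 32
f 30 32 22
f 31 19 33
f 31 33 32
f 32 33 34
f 32 34 22
f 33 19 35
f 33 35 34
f 34 35 36
f 34 36 22
f 35 19 37
f 35 37 36
f 36 37 38
f 36 38 22
f 37 19 39
f 37 39 38
f 38 39 40
f 38 40 22
f 39 19 41
f 39 41 40
f 40 41 42
f 40 42 22
f 41 19 43
f 41 43 42
f 42 43 44
f 42 44 22
f 43 19 45
f 43 45 44
f 44 45 46
f 44 46 22
f 45 19 47
f 45 47 46
f 46 47 48
f 46 48 22
f 47 19 49
f 47 49 48
f 48 49 50
f 48 50 22
f 49 19 20
f 49 20 50
f 50 20 21
f 50 21 22
f 52 51 55
f 52 55 53
f 53 55 56
f 53 56 54
f 55 51 57
f 55 57 56
f 56 57 58
f 56 58 54
f 57 51 59
f 57 59 58
f 58 59 60
f 58 60 54
f 59 51 61
f 59 61 60
f 60 61 62
f 60 62 54
f 61 51 63
f 61 63 62
f 62 63 64
f 62 64 54
f 63 51 65
f 63 65 64
f 64 65 66
f 64 66 54
f 65 51 67
f 65 67 66
f 66 67 68
f 66 68 54
f 67 51 69
f 67 69 68
f 68 69 70
f 68 70 54
f 69 51 71
f 69 71 70
f 70 71 72
f 70 72 54
f 71 51 73
f 71 73 72
f 72 73 74
f 72 74 54
f 73 51 52
f 73 52 74
f 74 52 53
f 74 53 54
f 76 75 79
f 76 79 77
f 77 79 80
f 77 80 78
f 79 75 81
f 79 81 80
f 80 81 82
f 80 82 78
f 81 75 83
f 81 83 82
f 82 83 84
f 82 84 78
f 83 75 85
f 83 85 84
f 84 85 86
f 84 86 78
f 85 75 87
f 85 87 86
f 86 87 88
f 86 88 78
f 87 75 89
f 87 89 88
f 88 89 90
f 88 90 78
f 89 75 91
f 89 91 90
f 90 91 92
f 90 92 78
f 91 75 93
f 91 93 92
f 92 93 94
f 92 94 78
f 93 75 95
f 93 95 94
f 94 95 96
f 94 96 78
f 95 75 97
f 95 97 96
f 96 97 98
f 96 98 78
f 97 75 99
f 97 99 98
f 98 99 100
f 98 100 78
f 99 75 101
f 99 101 100
f 100 101 102
f 100 102 78
f 101 75 103
f 101 103 102
f 102 103 104
f 102 104 78
f 103 75 76
f 103 76 104
f 104 76 77
f 104 77 78



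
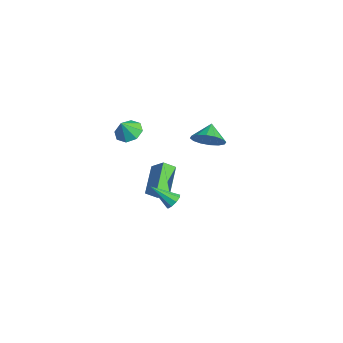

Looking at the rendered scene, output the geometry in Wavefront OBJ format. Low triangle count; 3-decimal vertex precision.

v -0.367 0.849 1.702
v 0.121 0.508 2.592
v -1.213 1.451 2.398
v 0.365 0.99 2.471
v 0.412 1.435 2.144
v 0.251 1.722 1.699
v -0.075 1.776 1.255
v -0.48 1.581 0.931
v -0.854 1.19 0.813
v -1.098 0.708 0.934
v -1.146 0.263 1.261
v -0.985 -0.024 1.706
v -0.658 -0.078 2.15
v -0.254 0.117 2.474
v 4.252 -3.277 1.01
v 4.722 -3.3 1.35
v 3.448 -4.323 2.05
v 4.485 -3.003 1.465
v 4.14 -2.835 1.367
v 3.847 -2.873 1.102
v 3.744 -3.101 0.794
v 3.879 -3.411 0.587
v 4.188 -3.658 0.577
v 4.528 -3.728 0.77
v 4.739 -3.586 1.075
v -4.059 -2.643 0.933
v -3.499 -1.966 1.174
v -3.841 -3.197 1.987
v -4.158 -1.851 1.371
v -4.758 -2.199 1.311
v -4.948 -2.807 1.03
v -4.618 -3.319 0.692
v -3.96 -3.434 0.496
v -3.359 -3.086 0.556
v -3.169 -2.478 0.837
v -0.278 -3.147 -1.771
v -1.793 -2.118 -0.785
v -0.124 -2.419 -2.295
v -1.639 -1.39 -1.309
v 0.539 -2.73 -0.951
v -0.976 -1.701 0.035
v 0.693 -2.002 -1.475
v -0.822 -0.973 -0.489
f 2 1 4
f 2 4 3
f 4 1 5
f 4 5 3
f 5 1 6
f 5 6 3
f 6 1 7
f 6 7 3
f 7 1 8
f 7 8 3
f 8 1 9
f 8 9 3
f 9 1 10
f 9 10 3
f 10 1 11
f 10 11 3
f 11 1 12
f 11 12 3
f 12 1 13
f 12 13 3
f 13 1 14
f 13 14 3
f 14 1 2
f 14 2 3
f 16 15 18
f 16 18 17
f 18 15 19
f 18 19 17
f 19 15 20
f 19 20 17
f 20 15 21
f 20 21 17
f 21 15 22
f 21 22 17
f 22 15 23
f 22 23 17
f 23 15 24
f 23 24 17
f 24 15 25
f 24 25 17
f 25 15 16
f 25 16 17
f 27 26 29
f 27 29 28
f 29 26 30
f 29 30 28
f 30 26 31
f 30 31 28
f 31 26 32
f 31 32 28
f 32 26 33
f 32 33 28
f 33 26 34
f 33 34 28
f 34 26 35
f 34 35 28
f 35 26 27
f 35 27 28
f 37 39 36
f 40 37 36
f 36 39 38
f 38 40 36
f 37 43 39
f 41 37 40
f 41 43 37
f 39 43 38
f 42 40 38
f 38 43 42
f 42 41 40
f 43 41 42

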